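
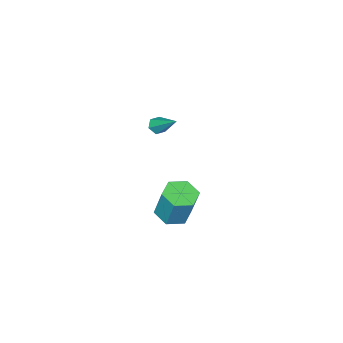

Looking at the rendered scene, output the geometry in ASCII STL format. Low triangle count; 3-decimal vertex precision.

solid 
facet normal -0.066 -0.353 -0.933
outer loop
vertex 3.865 2.089 -4.167
vertex 3.063 1.689 -3.959
vertex 3.077 2.549 -4.285
endloop
endfacet
facet normal 0.512 0.791 -0.336
outer loop
vertex 3.865 2.089 -4.167
vertex 3.077 2.549 -4.285
vertex 3.998 2.791 -2.31
endloop
endfacet
facet normal 0.512 0.791 -0.336
outer loop
vertex 3.998 2.791 -2.31
vertex 3.077 2.549 -4.285
vertex 3.21 3.251 -2.428
endloop
endfacet
facet normal 0.067 0.354 0.933
outer loop
vertex 3.998 2.791 -2.31
vertex 3.21 3.251 -2.428
vertex 3.197 2.391 -2.101
endloop
endfacet
facet normal -0.067 -0.353 -0.933
outer loop
vertex 3.077 2.549 -4.285
vertex 3.063 1.689 -3.959
vertex 2.275 2.149 -4.076
endloop
endfacet
facet normal -0.486 0.829 -0.278
outer loop
vertex 3.077 2.549 -4.285
vertex 2.275 2.149 -4.076
vertex 3.21 3.251 -2.428
endloop
endfacet
facet normal -0.486 0.829 -0.278
outer loop
vertex 3.21 3.251 -2.428
vertex 2.275 2.149 -4.076
vertex 2.408 2.851 -2.219
endloop
endfacet
facet normal 0.067 0.354 0.933
outer loop
vertex 3.21 3.251 -2.428
vertex 2.408 2.851 -2.219
vertex 3.197 2.391 -2.101
endloop
endfacet
facet normal -0.067 -0.353 -0.933
outer loop
vertex 2.275 2.149 -4.076
vertex 3.063 1.689 -3.959
vertex 2.262 1.289 -3.75
endloop
endfacet
facet normal -0.998 0.037 0.058
outer loop
vertex 2.275 2.149 -4.076
vertex 2.262 1.289 -3.75
vertex 2.408 2.851 -2.219
endloop
endfacet
facet normal -0.998 0.037 0.058
outer loop
vertex 2.408 2.851 -2.219
vertex 2.262 1.289 -3.75
vertex 2.395 1.991 -1.893
endloop
endfacet
facet normal 0.066 0.353 0.933
outer loop
vertex 2.408 2.851 -2.219
vertex 2.395 1.991 -1.893
vertex 3.197 2.391 -2.101
endloop
endfacet
facet normal -0.067 -0.354 -0.933
outer loop
vertex 2.262 1.289 -3.75
vertex 3.063 1.689 -3.959
vertex 3.05 0.829 -3.632
endloop
endfacet
facet normal -0.512 -0.791 0.336
outer loop
vertex 2.262 1.289 -3.75
vertex 3.05 0.829 -3.632
vertex 2.395 1.991 -1.893
endloop
endfacet
facet normal -0.512 -0.791 0.336
outer loop
vertex 2.395 1.991 -1.893
vertex 3.05 0.829 -3.632
vertex 3.183 1.531 -1.775
endloop
endfacet
facet normal 0.066 0.353 0.933
outer loop
vertex 2.395 1.991 -1.893
vertex 3.183 1.531 -1.775
vertex 3.197 2.391 -2.101
endloop
endfacet
facet normal -0.067 -0.354 -0.933
outer loop
vertex 3.05 0.829 -3.632
vertex 3.063 1.689 -3.959
vertex 3.852 1.229 -3.841
endloop
endfacet
facet normal 0.486 -0.829 0.278
outer loop
vertex 3.05 0.829 -3.632
vertex 3.852 1.229 -3.841
vertex 3.183 1.531 -1.775
endloop
endfacet
facet normal 0.486 -0.829 0.278
outer loop
vertex 3.183 1.531 -1.775
vertex 3.852 1.229 -3.841
vertex 3.985 1.931 -1.984
endloop
endfacet
facet normal 0.067 0.353 0.933
outer loop
vertex 3.183 1.531 -1.775
vertex 3.985 1.931 -1.984
vertex 3.197 2.391 -2.101
endloop
endfacet
facet normal -0.066 -0.353 -0.933
outer loop
vertex 3.852 1.229 -3.841
vertex 3.063 1.689 -3.959
vertex 3.865 2.089 -4.167
endloop
endfacet
facet normal 0.998 -0.037 -0.058
outer loop
vertex 3.852 1.229 -3.841
vertex 3.865 2.089 -4.167
vertex 3.985 1.931 -1.984
endloop
endfacet
facet normal 0.998 -0.037 -0.058
outer loop
vertex 3.985 1.931 -1.984
vertex 3.865 2.089 -4.167
vertex 3.998 2.791 -2.31
endloop
endfacet
facet normal 0.067 0.353 0.933
outer loop
vertex 3.985 1.931 -1.984
vertex 3.998 2.791 -2.31
vertex 3.197 2.391 -2.101
endloop
endfacet
facet normal -0.085 -0.773 -0.629
outer loop
vertex 3.904 1.475 2.017
vertex 3.592 1.25 2.336
vertex 3.412 1.556 1.984
endloop
endfacet
facet normal 0.168 0.772 -0.613
outer loop
vertex 3.904 1.475 2.017
vertex 3.412 1.556 1.984
vertex 3.748 2.69 3.504
endloop
endfacet
facet normal -0.085 -0.773 -0.629
outer loop
vertex 3.412 1.556 1.984
vertex 3.592 1.25 2.336
vertex 3.099 1.331 2.303
endloop
endfacet
facet normal -0.736 0.610 -0.292
outer loop
vertex 3.412 1.556 1.984
vertex 3.099 1.331 2.303
vertex 3.748 2.69 3.504
endloop
endfacet
facet normal -0.085 -0.774 -0.627
outer loop
vertex 3.099 1.331 2.303
vertex 3.592 1.25 2.336
vertex 3.279 1.026 2.655
endloop
endfacet
facet normal -0.886 0.013 0.464
outer loop
vertex 3.099 1.331 2.303
vertex 3.279 1.026 2.655
vertex 3.748 2.69 3.504
endloop
endfacet
facet normal -0.084 -0.775 -0.627
outer loop
vertex 3.279 1.026 2.655
vertex 3.592 1.25 2.336
vertex 3.771 0.945 2.689
endloop
endfacet
facet normal -0.131 -0.421 0.898
outer loop
vertex 3.279 1.026 2.655
vertex 3.771 0.945 2.689
vertex 3.748 2.69 3.504
endloop
endfacet
facet normal -0.084 -0.775 -0.627
outer loop
vertex 3.771 0.945 2.689
vertex 3.592 1.25 2.336
vertex 4.084 1.169 2.37
endloop
endfacet
facet normal 0.774 -0.259 0.577
outer loop
vertex 3.771 0.945 2.689
vertex 4.084 1.169 2.37
vertex 3.748 2.69 3.504
endloop
endfacet
facet normal -0.084 -0.774 -0.628
outer loop
vertex 4.084 1.169 2.37
vertex 3.592 1.25 2.336
vertex 3.904 1.475 2.017
endloop
endfacet
facet normal 0.924 0.337 -0.179
outer loop
vertex 4.084 1.169 2.37
vertex 3.904 1.475 2.017
vertex 3.748 2.69 3.504
endloop
endfacet

endsolid


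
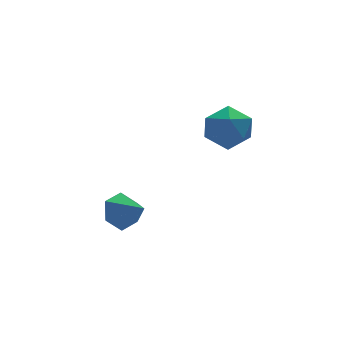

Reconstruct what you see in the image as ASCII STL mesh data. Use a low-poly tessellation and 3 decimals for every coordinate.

solid 
facet normal -0.334 0.075 0.940
outer loop
vertex 2.7 2.883 2.433
vertex 3.213 2.139 2.675
vertex 3.578 2.998 2.736
endloop
endfacet
facet normal -0.310 0.716 0.626
outer loop
vertex 2.7 2.883 2.433
vertex 3.578 2.998 2.736
vertex 3.264 3.498 2.009
endloop
endfacet
facet normal -0.721 0.691 0.043
outer loop
vertex 2.7 2.883 2.433
vertex 3.264 3.498 2.009
vertex 2.706 2.947 1.499
endloop
endfacet
facet normal -0.999 0.036 -0.004
outer loop
vertex 2.7 2.883 2.433
vertex 2.706 2.947 1.499
vertex 2.674 2.107 1.911
endloop
endfacet
facet normal -0.760 -0.345 0.551
outer loop
vertex 2.7 2.883 2.433
vertex 2.674 2.107 1.911
vertex 3.213 2.139 2.675
endloop
endfacet
facet normal 0.363 0.834 0.417
outer loop
vertex 3.264 3.498 2.009
vertex 3.578 2.998 2.736
vertex 4.126 3.133 1.989
endloop
endfacet
facet normal 0.323 -0.203 0.924
outer loop
vertex 3.578 2.998 2.736
vertex 3.213 2.139 2.675
vertex 4.094 2.293 2.401
endloop
endfacet
facet normal -0.367 -0.882 0.296
outer loop
vertex 3.213 2.139 2.675
vertex 2.674 2.107 1.911
vertex 3.536 1.742 1.891
endloop
endfacet
facet normal -0.754 -0.266 -0.601
outer loop
vertex 2.674 2.107 1.911
vertex 2.706 2.947 1.499
vertex 3.222 2.242 1.164
endloop
endfacet
facet normal -0.303 0.794 -0.527
outer loop
vertex 2.706 2.947 1.499
vertex 3.264 3.498 2.009
vertex 3.587 3.101 1.225
endloop
endfacet
facet normal 0.999 -0.036 0.004
outer loop
vertex 4.1 2.357 1.467
vertex 4.126 3.133 1.989
vertex 4.094 2.293 2.401
endloop
endfacet
facet normal 0.721 -0.691 -0.043
outer loop
vertex 4.1 2.357 1.467
vertex 4.094 2.293 2.401
vertex 3.536 1.742 1.891
endloop
endfacet
facet normal 0.310 -0.716 -0.626
outer loop
vertex 4.1 2.357 1.467
vertex 3.536 1.742 1.891
vertex 3.222 2.242 1.164
endloop
endfacet
facet normal 0.334 -0.075 -0.940
outer loop
vertex 4.1 2.357 1.467
vertex 3.222 2.242 1.164
vertex 3.587 3.101 1.225
endloop
endfacet
facet normal 0.760 0.345 -0.551
outer loop
vertex 4.1 2.357 1.467
vertex 3.587 3.101 1.225
vertex 4.126 3.133 1.989
endloop
endfacet
facet normal 0.754 0.266 0.601
outer loop
vertex 4.094 2.293 2.401
vertex 4.126 3.133 1.989
vertex 3.578 2.998 2.736
endloop
endfacet
facet normal 0.303 -0.794 0.527
outer loop
vertex 3.536 1.742 1.891
vertex 4.094 2.293 2.401
vertex 3.213 2.139 2.675
endloop
endfacet
facet normal -0.363 -0.834 -0.417
outer loop
vertex 3.222 2.242 1.164
vertex 3.536 1.742 1.891
vertex 2.674 2.107 1.911
endloop
endfacet
facet normal -0.323 0.203 -0.924
outer loop
vertex 3.587 3.101 1.225
vertex 3.222 2.242 1.164
vertex 2.706 2.947 1.499
endloop
endfacet
facet normal 0.367 0.882 -0.296
outer loop
vertex 4.126 3.133 1.989
vertex 3.587 3.101 1.225
vertex 3.264 3.498 2.009
endloop
endfacet
facet normal -0.360 0.770 -0.526
outer loop
vertex 0.065 2.415 -0.645
vertex -0.61 2.091 -0.658
vertex -0.43 2.557 -0.099
endloop
endfacet
facet normal 0.752 0.159 0.640
outer loop
vertex 0.065 2.415 -0.645
vertex -0.43 2.557 -0.099
vertex -0.19 1.189 -0.042
endloop
endfacet
facet normal -0.360 0.770 -0.526
outer loop
vertex -0.43 2.557 -0.099
vertex -0.61 2.091 -0.658
vertex -1.105 2.232 -0.113
endloop
endfacet
facet normal -0.038 0.035 0.999
outer loop
vertex -0.43 2.557 -0.099
vertex -1.105 2.232 -0.113
vertex -0.19 1.189 -0.042
endloop
endfacet
facet normal -0.360 0.771 -0.526
outer loop
vertex -1.105 2.232 -0.113
vertex -0.61 2.091 -0.658
vertex -1.286 1.766 -0.672
endloop
endfacet
facet normal -0.614 -0.497 0.613
outer loop
vertex -1.105 2.232 -0.113
vertex -1.286 1.766 -0.672
vertex -0.19 1.189 -0.042
endloop
endfacet
facet normal -0.359 0.770 -0.527
outer loop
vertex -1.286 1.766 -0.672
vertex -0.61 2.091 -0.658
vertex -0.791 1.624 -1.217
endloop
endfacet
facet normal -0.403 -0.906 -0.130
outer loop
vertex -1.286 1.766 -0.672
vertex -0.791 1.624 -1.217
vertex -0.19 1.189 -0.042
endloop
endfacet
facet normal -0.359 0.770 -0.527
outer loop
vertex -0.791 1.624 -1.217
vertex -0.61 2.091 -0.658
vertex -0.115 1.949 -1.203
endloop
endfacet
facet normal 0.386 -0.783 -0.488
outer loop
vertex -0.791 1.624 -1.217
vertex -0.115 1.949 -1.203
vertex -0.19 1.189 -0.042
endloop
endfacet
facet normal -0.359 0.770 -0.527
outer loop
vertex -0.115 1.949 -1.203
vertex -0.61 2.091 -0.658
vertex 0.065 2.415 -0.645
endloop
endfacet
facet normal 0.963 -0.250 -0.102
outer loop
vertex -0.115 1.949 -1.203
vertex 0.065 2.415 -0.645
vertex -0.19 1.189 -0.042
endloop
endfacet

endsolid


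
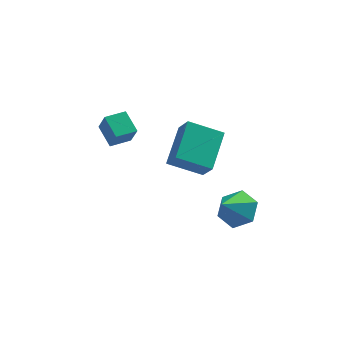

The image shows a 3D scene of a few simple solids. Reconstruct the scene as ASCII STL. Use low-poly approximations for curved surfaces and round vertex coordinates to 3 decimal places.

solid 
facet normal 0.421 0.612 -0.670
outer loop
vertex 3.488 -3.9 1.438
vertex 2.8 -3.215 1.631
vertex 3.644 -3.229 2.149
endloop
endfacet
facet normal 0.571 -0.656 0.494
outer loop
vertex 3.488 -3.9 1.438
vertex 3.644 -3.229 2.149
vertex 2.16 -4.145 2.649
endloop
endfacet
facet normal 0.421 0.612 -0.669
outer loop
vertex 3.644 -3.229 2.149
vertex 2.8 -3.215 1.631
vertex 2.955 -2.544 2.342
endloop
endfacet
facet normal 0.300 0.034 0.953
outer loop
vertex 3.644 -3.229 2.149
vertex 2.955 -2.544 2.342
vertex 2.16 -4.145 2.649
endloop
endfacet
facet normal 0.421 0.612 -0.669
outer loop
vertex 2.955 -2.544 2.342
vertex 2.8 -3.215 1.631
vertex 2.112 -2.53 1.824
endloop
endfacet
facet normal -0.478 0.388 0.788
outer loop
vertex 2.955 -2.544 2.342
vertex 2.112 -2.53 1.824
vertex 2.16 -4.145 2.649
endloop
endfacet
facet normal 0.421 0.611 -0.670
outer loop
vertex 2.112 -2.53 1.824
vertex 2.8 -3.215 1.631
vertex 1.956 -3.202 1.113
endloop
endfacet
facet normal -0.985 0.055 0.164
outer loop
vertex 2.112 -2.53 1.824
vertex 1.956 -3.202 1.113
vertex 2.16 -4.145 2.649
endloop
endfacet
facet normal 0.421 0.612 -0.670
outer loop
vertex 1.956 -3.202 1.113
vertex 2.8 -3.215 1.631
vertex 2.645 -3.887 0.92
endloop
endfacet
facet normal -0.714 -0.635 -0.295
outer loop
vertex 1.956 -3.202 1.113
vertex 2.645 -3.887 0.92
vertex 2.16 -4.145 2.649
endloop
endfacet
facet normal 0.421 0.612 -0.670
outer loop
vertex 2.645 -3.887 0.92
vertex 2.8 -3.215 1.631
vertex 3.488 -3.9 1.438
endloop
endfacet
facet normal 0.064 -0.989 -0.130
outer loop
vertex 2.645 -3.887 0.92
vertex 3.488 -3.9 1.438
vertex 2.16 -4.145 2.649
endloop
endfacet
facet normal -0.376 0.535 -0.756
outer loop
vertex -0.427 -1.02 2.707
vertex -0.038 0.776 3.784
vertex 1.163 -0.929 1.981
endloop
endfacet
facet normal -0.183 -0.843 -0.506
outer loop
vertex 1.618 -1.576 2.896
vertex -0.427 -1.02 2.707
vertex 1.163 -0.929 1.981
endloop
endfacet
facet normal -0.377 0.535 -0.756
outer loop
vertex 1.163 -0.929 1.981
vertex -0.038 0.776 3.784
vertex 1.551 0.868 3.058
endloop
endfacet
facet normal 0.908 0.052 -0.415
outer loop
vertex 1.551 0.868 3.058
vertex 1.618 -1.576 2.896
vertex 1.163 -0.929 1.981
endloop
endfacet
facet normal -0.908 -0.052 0.415
outer loop
vertex -0.427 -1.02 2.707
vertex 0.417 0.129 4.699
vertex -0.038 0.776 3.784
endloop
endfacet
facet normal -0.182 -0.843 -0.506
outer loop
vertex 0.029 -1.668 3.622
vertex -0.427 -1.02 2.707
vertex 1.618 -1.576 2.896
endloop
endfacet
facet normal -0.908 -0.053 0.415
outer loop
vertex 0.029 -1.668 3.622
vertex 0.417 0.129 4.699
vertex -0.427 -1.02 2.707
endloop
endfacet
facet normal 0.182 0.843 0.506
outer loop
vertex -0.038 0.776 3.784
vertex 0.417 0.129 4.699
vertex 1.551 0.868 3.058
endloop
endfacet
facet normal 0.908 0.052 -0.415
outer loop
vertex 2.007 0.22 3.973
vertex 1.618 -1.576 2.896
vertex 1.551 0.868 3.058
endloop
endfacet
facet normal 0.183 0.843 0.506
outer loop
vertex 1.551 0.868 3.058
vertex 0.417 0.129 4.699
vertex 2.007 0.22 3.973
endloop
endfacet
facet normal 0.377 -0.535 0.756
outer loop
vertex 2.007 0.22 3.973
vertex 0.029 -1.668 3.622
vertex 1.618 -1.576 2.896
endloop
endfacet
facet normal 0.376 -0.535 0.757
outer loop
vertex 0.417 0.129 4.699
vertex 0.029 -1.668 3.622
vertex 2.007 0.22 3.973
endloop
endfacet
facet normal -0.286 0.435 -0.854
outer loop
vertex -3.571 0.688 3.68
vertex -2.713 1.277 3.693
vertex -2.975 -0.166 3.045
endloop
endfacet
facet normal -0.824 -0.566 -0.013
outer loop
vertex -2.627 -0.697 4.087
vertex -3.571 0.688 3.68
vertex -2.975 -0.166 3.045
endloop
endfacet
facet normal -0.285 0.435 -0.854
outer loop
vertex -2.975 -0.166 3.045
vertex -2.713 1.277 3.693
vertex -2.117 0.422 3.058
endloop
endfacet
facet normal 0.488 -0.701 -0.520
outer loop
vertex -2.117 0.422 3.058
vertex -2.627 -0.697 4.087
vertex -2.975 -0.166 3.045
endloop
endfacet
facet normal -0.489 0.700 0.520
outer loop
vertex -3.571 0.688 3.68
vertex -2.365 0.746 4.735
vertex -2.713 1.277 3.693
endloop
endfacet
facet normal -0.825 -0.566 -0.012
outer loop
vertex -3.223 0.158 4.722
vertex -3.571 0.688 3.68
vertex -2.627 -0.697 4.087
endloop
endfacet
facet normal -0.488 0.701 0.520
outer loop
vertex -3.223 0.158 4.722
vertex -2.365 0.746 4.735
vertex -3.571 0.688 3.68
endloop
endfacet
facet normal 0.825 0.565 0.013
outer loop
vertex -2.713 1.277 3.693
vertex -2.365 0.746 4.735
vertex -2.117 0.422 3.058
endloop
endfacet
facet normal 0.489 -0.701 -0.520
outer loop
vertex -1.769 -0.108 4.1
vertex -2.627 -0.697 4.087
vertex -2.117 0.422 3.058
endloop
endfacet
facet normal 0.824 0.566 0.013
outer loop
vertex -2.117 0.422 3.058
vertex -2.365 0.746 4.735
vertex -1.769 -0.108 4.1
endloop
endfacet
facet normal 0.286 -0.435 0.854
outer loop
vertex -1.769 -0.108 4.1
vertex -3.223 0.158 4.722
vertex -2.627 -0.697 4.087
endloop
endfacet
facet normal 0.286 -0.436 0.854
outer loop
vertex -2.365 0.746 4.735
vertex -3.223 0.158 4.722
vertex -1.769 -0.108 4.1
endloop
endfacet

endsolid


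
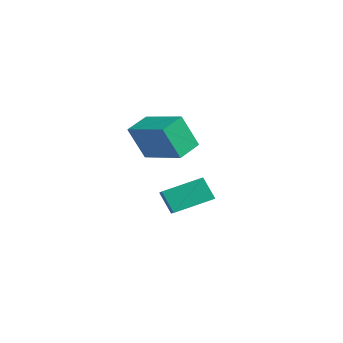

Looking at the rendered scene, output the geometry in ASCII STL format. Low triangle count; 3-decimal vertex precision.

solid 
facet normal -0.899 -0.368 -0.237
outer loop
vertex -1.42 -4.992 2.092
vertex -1.954 -3.951 2.503
vertex -1.283 -4.284 0.476
endloop
endfacet
facet normal 0.431 -0.840 -0.331
outer loop
vertex 0.614 -3.509 0.977
vertex -1.42 -4.992 2.092
vertex -1.283 -4.284 0.476
endloop
endfacet
facet normal -0.899 -0.368 -0.237
outer loop
vertex -1.283 -4.284 0.476
vertex -1.954 -3.951 2.503
vertex -1.817 -3.243 0.886
endloop
endfacet
facet normal 0.078 0.400 -0.913
outer loop
vertex -1.817 -3.243 0.886
vertex 0.614 -3.509 0.977
vertex -1.283 -4.284 0.476
endloop
endfacet
facet normal -0.078 -0.400 0.913
outer loop
vertex -1.42 -4.992 2.092
vertex -0.057 -3.176 3.004
vertex -1.954 -3.951 2.503
endloop
endfacet
facet normal 0.431 -0.840 -0.331
outer loop
vertex 0.477 -4.217 2.594
vertex -1.42 -4.992 2.092
vertex 0.614 -3.509 0.977
endloop
endfacet
facet normal -0.078 -0.400 0.913
outer loop
vertex 0.477 -4.217 2.594
vertex -0.057 -3.176 3.004
vertex -1.42 -4.992 2.092
endloop
endfacet
facet normal -0.430 0.840 0.331
outer loop
vertex -1.954 -3.951 2.503
vertex -0.057 -3.176 3.004
vertex -1.817 -3.243 0.886
endloop
endfacet
facet normal 0.078 0.400 -0.913
outer loop
vertex 0.08 -2.468 1.388
vertex 0.614 -3.509 0.977
vertex -1.817 -3.243 0.886
endloop
endfacet
facet normal -0.431 0.840 0.331
outer loop
vertex -1.817 -3.243 0.886
vertex -0.057 -3.176 3.004
vertex 0.08 -2.468 1.388
endloop
endfacet
facet normal 0.899 0.368 0.237
outer loop
vertex 0.08 -2.468 1.388
vertex 0.477 -4.217 2.594
vertex 0.614 -3.509 0.977
endloop
endfacet
facet normal 0.899 0.368 0.237
outer loop
vertex -0.057 -3.176 3.004
vertex 0.477 -4.217 2.594
vertex 0.08 -2.468 1.388
endloop
endfacet
facet normal -0.477 -0.237 0.846
outer loop
vertex -2.344 -1.202 -1.536
vertex -3.918 -0.661 -2.271
vertex -2.643 -2.978 -2.202
endloop
endfacet
facet normal 0.865 -0.297 0.404
outer loop
vertex -2.042 -2.679 -3.269
vertex -2.344 -1.202 -1.536
vertex -2.643 -2.978 -2.202
endloop
endfacet
facet normal -0.477 -0.237 0.846
outer loop
vertex -2.643 -2.978 -2.202
vertex -3.918 -0.661 -2.271
vertex -4.217 -2.437 -2.938
endloop
endfacet
facet normal -0.156 -0.925 -0.347
outer loop
vertex -4.217 -2.437 -2.938
vertex -2.042 -2.679 -3.269
vertex -2.643 -2.978 -2.202
endloop
endfacet
facet normal 0.156 0.925 0.347
outer loop
vertex -2.344 -1.202 -1.536
vertex -3.317 -0.362 -3.338
vertex -3.918 -0.661 -2.271
endloop
endfacet
facet normal 0.865 -0.297 0.404
outer loop
vertex -1.743 -0.903 -2.602
vertex -2.344 -1.202 -1.536
vertex -2.042 -2.679 -3.269
endloop
endfacet
facet normal 0.156 0.925 0.347
outer loop
vertex -1.743 -0.903 -2.602
vertex -3.317 -0.362 -3.338
vertex -2.344 -1.202 -1.536
endloop
endfacet
facet normal -0.865 0.297 -0.404
outer loop
vertex -3.918 -0.661 -2.271
vertex -3.317 -0.362 -3.338
vertex -4.217 -2.437 -2.938
endloop
endfacet
facet normal -0.156 -0.925 -0.347
outer loop
vertex -3.616 -2.138 -4.004
vertex -2.042 -2.679 -3.269
vertex -4.217 -2.437 -2.938
endloop
endfacet
facet normal -0.865 0.297 -0.404
outer loop
vertex -4.217 -2.437 -2.938
vertex -3.317 -0.362 -3.338
vertex -3.616 -2.138 -4.004
endloop
endfacet
facet normal 0.477 0.238 -0.846
outer loop
vertex -3.616 -2.138 -4.004
vertex -1.743 -0.903 -2.602
vertex -2.042 -2.679 -3.269
endloop
endfacet
facet normal 0.477 0.237 -0.846
outer loop
vertex -3.317 -0.362 -3.338
vertex -1.743 -0.903 -2.602
vertex -3.616 -2.138 -4.004
endloop
endfacet

endsolid


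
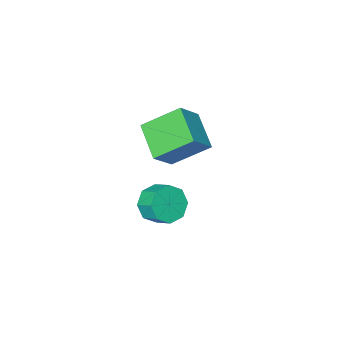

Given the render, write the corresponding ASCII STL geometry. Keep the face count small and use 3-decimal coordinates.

solid 
facet normal 0.068 -0.877 -0.476
outer loop
vertex 3.597 -4.759 -2.944
vertex 3.155 -4.342 -3.775
vertex 4.124 -4.448 -3.442
endloop
endfacet
facet normal 0.741 -0.276 0.612
outer loop
vertex 3.597 -4.759 -2.944
vertex 4.124 -4.448 -3.442
vertex 3.528 -3.856 -2.454
endloop
endfacet
facet normal 0.741 -0.275 0.612
outer loop
vertex 3.528 -3.856 -2.454
vertex 4.124 -4.448 -3.442
vertex 4.054 -3.545 -2.951
endloop
endfacet
facet normal -0.068 0.876 0.477
outer loop
vertex 3.528 -3.856 -2.454
vertex 4.054 -3.545 -2.951
vertex 3.085 -3.438 -3.285
endloop
endfacet
facet normal 0.068 -0.877 -0.476
outer loop
vertex 4.124 -4.448 -3.442
vertex 3.155 -4.342 -3.775
vertex 4.082 -4.075 -4.135
endloop
endfacet
facet normal 0.996 0.085 -0.015
outer loop
vertex 4.124 -4.448 -3.442
vertex 4.082 -4.075 -4.135
vertex 4.054 -3.545 -2.951
endloop
endfacet
facet normal 0.996 0.084 -0.014
outer loop
vertex 4.054 -3.545 -2.951
vertex 4.082 -4.075 -4.135
vertex 4.013 -3.172 -3.645
endloop
endfacet
facet normal -0.067 0.877 0.475
outer loop
vertex 4.054 -3.545 -2.951
vertex 4.013 -3.172 -3.645
vertex 3.085 -3.438 -3.285
endloop
endfacet
facet normal 0.067 -0.877 -0.476
outer loop
vertex 4.082 -4.075 -4.135
vertex 3.155 -4.342 -3.775
vertex 3.498 -3.858 -4.617
endloop
endfacet
facet normal 0.668 0.394 -0.632
outer loop
vertex 4.082 -4.075 -4.135
vertex 3.498 -3.858 -4.617
vertex 4.013 -3.172 -3.645
endloop
endfacet
facet normal 0.667 0.395 -0.632
outer loop
vertex 4.013 -3.172 -3.645
vertex 3.498 -3.858 -4.617
vertex 3.428 -2.955 -4.127
endloop
endfacet
facet normal -0.067 0.877 0.476
outer loop
vertex 4.013 -3.172 -3.645
vertex 3.428 -2.955 -4.127
vertex 3.085 -3.438 -3.285
endloop
endfacet
facet normal 0.067 -0.877 -0.477
outer loop
vertex 3.498 -3.858 -4.617
vertex 3.155 -4.342 -3.775
vertex 2.712 -3.924 -4.606
endloop
endfacet
facet normal -0.052 0.473 -0.879
outer loop
vertex 3.498 -3.858 -4.617
vertex 2.712 -3.924 -4.606
vertex 3.428 -2.955 -4.127
endloop
endfacet
facet normal -0.052 0.473 -0.879
outer loop
vertex 3.428 -2.955 -4.127
vertex 2.712 -3.924 -4.606
vertex 2.643 -3.021 -4.116
endloop
endfacet
facet normal -0.067 0.877 0.476
outer loop
vertex 3.428 -2.955 -4.127
vertex 2.643 -3.021 -4.116
vertex 3.085 -3.438 -3.285
endloop
endfacet
facet normal 0.068 -0.876 -0.477
outer loop
vertex 2.712 -3.924 -4.606
vertex 3.155 -4.342 -3.775
vertex 2.186 -4.235 -4.109
endloop
endfacet
facet normal -0.741 0.276 -0.612
outer loop
vertex 2.712 -3.924 -4.606
vertex 2.186 -4.235 -4.109
vertex 2.643 -3.021 -4.116
endloop
endfacet
facet normal -0.741 0.275 -0.612
outer loop
vertex 2.643 -3.021 -4.116
vertex 2.186 -4.235 -4.109
vertex 2.116 -3.332 -3.618
endloop
endfacet
facet normal -0.068 0.877 0.476
outer loop
vertex 2.643 -3.021 -4.116
vertex 2.116 -3.332 -3.618
vertex 3.085 -3.438 -3.285
endloop
endfacet
facet normal 0.067 -0.877 -0.475
outer loop
vertex 2.186 -4.235 -4.109
vertex 3.155 -4.342 -3.775
vertex 2.227 -4.608 -3.415
endloop
endfacet
facet normal -0.996 -0.085 0.013
outer loop
vertex 2.186 -4.235 -4.109
vertex 2.227 -4.608 -3.415
vertex 2.116 -3.332 -3.618
endloop
endfacet
facet normal -0.996 -0.084 0.015
outer loop
vertex 2.116 -3.332 -3.618
vertex 2.227 -4.608 -3.415
vertex 2.158 -3.705 -2.925
endloop
endfacet
facet normal -0.068 0.877 0.476
outer loop
vertex 2.116 -3.332 -3.618
vertex 2.158 -3.705 -2.925
vertex 3.085 -3.438 -3.285
endloop
endfacet
facet normal 0.067 -0.877 -0.476
outer loop
vertex 2.227 -4.608 -3.415
vertex 3.155 -4.342 -3.775
vertex 2.812 -4.825 -2.933
endloop
endfacet
facet normal -0.667 -0.394 0.632
outer loop
vertex 2.227 -4.608 -3.415
vertex 2.812 -4.825 -2.933
vertex 2.158 -3.705 -2.925
endloop
endfacet
facet normal -0.668 -0.394 0.631
outer loop
vertex 2.158 -3.705 -2.925
vertex 2.812 -4.825 -2.933
vertex 2.742 -3.922 -2.443
endloop
endfacet
facet normal -0.067 0.877 0.476
outer loop
vertex 2.158 -3.705 -2.925
vertex 2.742 -3.922 -2.443
vertex 3.085 -3.438 -3.285
endloop
endfacet
facet normal 0.067 -0.877 -0.476
outer loop
vertex 2.812 -4.825 -2.933
vertex 3.155 -4.342 -3.775
vertex 3.597 -4.759 -2.944
endloop
endfacet
facet normal 0.052 -0.473 0.879
outer loop
vertex 2.812 -4.825 -2.933
vertex 3.597 -4.759 -2.944
vertex 2.742 -3.922 -2.443
endloop
endfacet
facet normal 0.052 -0.473 0.879
outer loop
vertex 2.742 -3.922 -2.443
vertex 3.597 -4.759 -2.944
vertex 3.528 -3.856 -2.454
endloop
endfacet
facet normal -0.067 0.877 0.477
outer loop
vertex 2.742 -3.922 -2.443
vertex 3.528 -3.856 -2.454
vertex 3.085 -3.438 -3.285
endloop
endfacet
facet normal -0.728 -0.113 -0.676
outer loop
vertex 2.466 -4.963 0.462
vertex 1.162 -3.813 1.675
vertex 3.067 -3.306 -0.463
endloop
endfacet
facet normal 0.615 -0.542 -0.572
outer loop
vertex 4.218 -3.127 0.605
vertex 2.466 -4.963 0.462
vertex 3.067 -3.306 -0.463
endloop
endfacet
facet normal -0.728 -0.113 -0.676
outer loop
vertex 3.067 -3.306 -0.463
vertex 1.162 -3.813 1.675
vertex 1.763 -2.156 0.751
endloop
endfacet
facet normal 0.302 0.833 -0.465
outer loop
vertex 1.763 -2.156 0.751
vertex 4.218 -3.127 0.605
vertex 3.067 -3.306 -0.463
endloop
endfacet
facet normal -0.302 -0.832 0.465
outer loop
vertex 2.466 -4.963 0.462
vertex 2.313 -3.634 2.743
vertex 1.162 -3.813 1.675
endloop
endfacet
facet normal 0.615 -0.542 -0.572
outer loop
vertex 3.617 -4.784 1.529
vertex 2.466 -4.963 0.462
vertex 4.218 -3.127 0.605
endloop
endfacet
facet normal -0.301 -0.833 0.465
outer loop
vertex 3.617 -4.784 1.529
vertex 2.313 -3.634 2.743
vertex 2.466 -4.963 0.462
endloop
endfacet
facet normal -0.615 0.542 0.572
outer loop
vertex 1.162 -3.813 1.675
vertex 2.313 -3.634 2.743
vertex 1.763 -2.156 0.751
endloop
endfacet
facet normal 0.302 0.832 -0.465
outer loop
vertex 2.914 -1.977 1.818
vertex 4.218 -3.127 0.605
vertex 1.763 -2.156 0.751
endloop
endfacet
facet normal -0.615 0.543 0.572
outer loop
vertex 1.763 -2.156 0.751
vertex 2.313 -3.634 2.743
vertex 2.914 -1.977 1.818
endloop
endfacet
facet normal 0.728 0.113 0.676
outer loop
vertex 2.914 -1.977 1.818
vertex 3.617 -4.784 1.529
vertex 4.218 -3.127 0.605
endloop
endfacet
facet normal 0.729 0.113 0.676
outer loop
vertex 2.313 -3.634 2.743
vertex 3.617 -4.784 1.529
vertex 2.914 -1.977 1.818
endloop
endfacet

endsolid


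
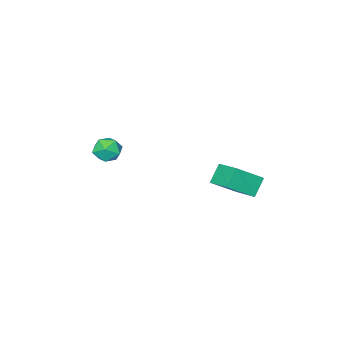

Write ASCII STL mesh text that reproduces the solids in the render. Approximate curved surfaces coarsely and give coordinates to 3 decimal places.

solid 
facet normal -0.753 0.313 -0.579
outer loop
vertex -3.439 1.607 2.278
vertex -3.27 2.775 2.69
vertex -2.827 1.768 1.569
endloop
endfacet
facet normal -0.136 -0.934 -0.329
outer loop
vertex -1.81 1.345 2.35
vertex -3.439 1.607 2.278
vertex -2.827 1.768 1.569
endloop
endfacet
facet normal -0.753 0.313 -0.579
outer loop
vertex -2.827 1.768 1.569
vertex -3.27 2.775 2.69
vertex -2.658 2.936 1.981
endloop
endfacet
facet normal 0.644 0.170 -0.746
outer loop
vertex -2.658 2.936 1.981
vertex -1.81 1.345 2.35
vertex -2.827 1.768 1.569
endloop
endfacet
facet normal -0.644 -0.170 0.746
outer loop
vertex -3.439 1.607 2.278
vertex -2.253 2.352 3.471
vertex -3.27 2.775 2.69
endloop
endfacet
facet normal -0.136 -0.934 -0.329
outer loop
vertex -2.422 1.184 3.059
vertex -3.439 1.607 2.278
vertex -1.81 1.345 2.35
endloop
endfacet
facet normal -0.644 -0.170 0.746
outer loop
vertex -2.422 1.184 3.059
vertex -2.253 2.352 3.471
vertex -3.439 1.607 2.278
endloop
endfacet
facet normal 0.136 0.934 0.329
outer loop
vertex -3.27 2.775 2.69
vertex -2.253 2.352 3.471
vertex -2.658 2.936 1.981
endloop
endfacet
facet normal 0.644 0.170 -0.746
outer loop
vertex -1.641 2.513 2.762
vertex -1.81 1.345 2.35
vertex -2.658 2.936 1.981
endloop
endfacet
facet normal 0.136 0.934 0.329
outer loop
vertex -2.658 2.936 1.981
vertex -2.253 2.352 3.471
vertex -1.641 2.513 2.762
endloop
endfacet
facet normal 0.753 -0.313 0.579
outer loop
vertex -1.641 2.513 2.762
vertex -2.422 1.184 3.059
vertex -1.81 1.345 2.35
endloop
endfacet
facet normal 0.753 -0.313 0.579
outer loop
vertex -2.253 2.352 3.471
vertex -2.422 1.184 3.059
vertex -1.641 2.513 2.762
endloop
endfacet
facet normal 0.041 0.803 0.595
outer loop
vertex -0.35 -2.27 2.782
vertex -0.469 -2.66 3.317
vertex 0.163 -2.546 3.119
endloop
endfacet
facet normal 0.461 0.887 0.025
outer loop
vertex -0.35 -2.27 2.782
vertex 0.163 -2.546 3.119
vertex 0.171 -2.531 2.446
endloop
endfacet
facet normal 0.054 0.827 -0.559
outer loop
vertex -0.35 -2.27 2.782
vertex 0.171 -2.531 2.446
vertex -0.458 -2.637 2.229
endloop
endfacet
facet normal -0.616 0.706 -0.349
outer loop
vertex -0.35 -2.27 2.782
vertex -0.458 -2.637 2.229
vertex -0.853 -2.716 2.767
endloop
endfacet
facet normal -0.624 0.691 0.365
outer loop
vertex -0.35 -2.27 2.782
vertex -0.853 -2.716 2.767
vertex -0.469 -2.66 3.317
endloop
endfacet
facet normal 0.935 0.353 0.019
outer loop
vertex 0.171 -2.531 2.446
vertex 0.163 -2.546 3.119
vertex 0.373 -3.084 2.773
endloop
endfacet
facet normal 0.256 0.216 0.942
outer loop
vertex 0.163 -2.546 3.119
vertex -0.469 -2.66 3.317
vertex -0.022 -3.163 3.311
endloop
endfacet
facet normal -0.821 0.037 0.570
outer loop
vertex -0.469 -2.66 3.317
vertex -0.853 -2.716 2.767
vertex -0.651 -3.269 3.094
endloop
endfacet
facet normal -0.809 0.060 -0.585
outer loop
vertex -0.853 -2.716 2.767
vertex -0.458 -2.637 2.229
vertex -0.643 -3.254 2.421
endloop
endfacet
facet normal 0.276 0.257 -0.926
outer loop
vertex -0.458 -2.637 2.229
vertex 0.171 -2.531 2.446
vertex -0.011 -3.14 2.223
endloop
endfacet
facet normal 0.616 -0.706 0.349
outer loop
vertex -0.13 -3.53 2.758
vertex 0.373 -3.084 2.773
vertex -0.022 -3.163 3.311
endloop
endfacet
facet normal -0.054 -0.827 0.559
outer loop
vertex -0.13 -3.53 2.758
vertex -0.022 -3.163 3.311
vertex -0.651 -3.269 3.094
endloop
endfacet
facet normal -0.461 -0.887 -0.025
outer loop
vertex -0.13 -3.53 2.758
vertex -0.651 -3.269 3.094
vertex -0.643 -3.254 2.421
endloop
endfacet
facet normal -0.041 -0.803 -0.595
outer loop
vertex -0.13 -3.53 2.758
vertex -0.643 -3.254 2.421
vertex -0.011 -3.14 2.223
endloop
endfacet
facet normal 0.624 -0.691 -0.365
outer loop
vertex -0.13 -3.53 2.758
vertex -0.011 -3.14 2.223
vertex 0.373 -3.084 2.773
endloop
endfacet
facet normal 0.809 -0.060 0.585
outer loop
vertex -0.022 -3.163 3.311
vertex 0.373 -3.084 2.773
vertex 0.163 -2.546 3.119
endloop
endfacet
facet normal -0.276 -0.257 0.926
outer loop
vertex -0.651 -3.269 3.094
vertex -0.022 -3.163 3.311
vertex -0.469 -2.66 3.317
endloop
endfacet
facet normal -0.935 -0.353 -0.019
outer loop
vertex -0.643 -3.254 2.421
vertex -0.651 -3.269 3.094
vertex -0.853 -2.716 2.767
endloop
endfacet
facet normal -0.256 -0.216 -0.942
outer loop
vertex -0.011 -3.14 2.223
vertex -0.643 -3.254 2.421
vertex -0.458 -2.637 2.229
endloop
endfacet
facet normal 0.821 -0.037 -0.570
outer loop
vertex 0.373 -3.084 2.773
vertex -0.011 -3.14 2.223
vertex 0.171 -2.531 2.446
endloop
endfacet

endsolid


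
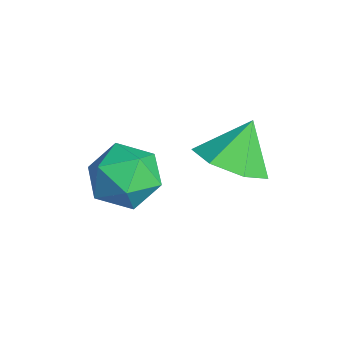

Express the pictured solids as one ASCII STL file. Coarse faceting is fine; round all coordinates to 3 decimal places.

solid 
facet normal 0.285 -0.492 -0.822
outer loop
vertex -0.225 2.336 -1.081
vertex -0.829 1.742 -0.935
vertex -0.891 2.468 -1.391
endloop
endfacet
facet normal 0.127 0.981 0.144
outer loop
vertex -0.225 2.336 -1.081
vertex -0.891 2.468 -1.391
vertex -1.151 2.298 -0.005
endloop
endfacet
facet normal 0.284 -0.492 -0.823
outer loop
vertex -0.891 2.468 -1.391
vertex -0.829 1.742 -0.935
vertex -1.51 2.054 -1.357
endloop
endfacet
facet normal -0.556 0.831 -0.002
outer loop
vertex -0.891 2.468 -1.391
vertex -1.51 2.054 -1.357
vertex -1.151 2.298 -0.005
endloop
endfacet
facet normal 0.284 -0.492 -0.823
outer loop
vertex -1.51 2.054 -1.357
vertex -0.829 1.742 -0.935
vertex -1.617 1.404 -1.005
endloop
endfacet
facet normal -0.943 0.265 0.203
outer loop
vertex -1.51 2.054 -1.357
vertex -1.617 1.404 -1.005
vertex -1.151 2.298 -0.005
endloop
endfacet
facet normal 0.284 -0.492 -0.823
outer loop
vertex -1.617 1.404 -1.005
vertex -0.829 1.742 -0.935
vertex -1.13 1.009 -0.601
endloop
endfacet
facet normal -0.740 -0.292 0.606
outer loop
vertex -1.617 1.404 -1.005
vertex -1.13 1.009 -0.601
vertex -1.151 2.298 -0.005
endloop
endfacet
facet normal 0.286 -0.492 -0.822
outer loop
vertex -1.13 1.009 -0.601
vertex -0.829 1.742 -0.935
vertex -0.417 1.166 -0.447
endloop
endfacet
facet normal -0.103 -0.419 0.902
outer loop
vertex -1.13 1.009 -0.601
vertex -0.417 1.166 -0.447
vertex -1.151 2.298 -0.005
endloop
endfacet
facet normal 0.285 -0.493 -0.822
outer loop
vertex -0.417 1.166 -0.447
vertex -0.829 1.742 -0.935
vertex -0.014 1.756 -0.661
endloop
endfacet
facet normal 0.492 -0.021 0.870
outer loop
vertex -0.417 1.166 -0.447
vertex -0.014 1.756 -0.661
vertex -1.151 2.298 -0.005
endloop
endfacet
facet normal 0.285 -0.492 -0.823
outer loop
vertex -0.014 1.756 -0.661
vertex -0.829 1.742 -0.935
vertex -0.225 2.336 -1.081
endloop
endfacet
facet normal 0.595 0.602 0.533
outer loop
vertex -0.014 1.756 -0.661
vertex -0.225 2.336 -1.081
vertex -1.151 2.298 -0.005
endloop
endfacet
facet normal -0.315 0.478 0.820
outer loop
vertex -2.968 0.741 -2.37
vertex -3.223 -0.038 -2.014
vertex -2.395 0.267 -1.874
endloop
endfacet
facet normal 0.233 0.823 0.517
outer loop
vertex -2.968 0.741 -2.37
vertex -2.395 0.267 -1.874
vertex -2.116 0.661 -2.627
endloop
endfacet
facet normal 0.047 0.987 -0.152
outer loop
vertex -2.968 0.741 -2.37
vertex -2.116 0.661 -2.627
vertex -2.772 0.599 -3.23
endloop
endfacet
facet normal -0.615 0.744 -0.263
outer loop
vertex -2.968 0.741 -2.37
vertex -2.772 0.599 -3.23
vertex -3.456 0.167 -2.852
endloop
endfacet
facet normal -0.838 0.429 0.338
outer loop
vertex -2.968 0.741 -2.37
vertex -3.456 0.167 -2.852
vertex -3.223 -0.038 -2.014
endloop
endfacet
facet normal 0.787 0.376 0.489
outer loop
vertex -2.116 0.661 -2.627
vertex -2.395 0.267 -1.874
vertex -1.844 -0.167 -2.428
endloop
endfacet
facet normal -0.098 -0.184 0.978
outer loop
vertex -2.395 0.267 -1.874
vertex -3.223 -0.038 -2.014
vertex -2.528 -0.599 -2.05
endloop
endfacet
facet normal -0.944 -0.263 0.198
outer loop
vertex -3.223 -0.038 -2.014
vertex -3.456 0.167 -2.852
vertex -3.184 -0.661 -2.653
endloop
endfacet
facet normal -0.583 0.247 -0.774
outer loop
vertex -3.456 0.167 -2.852
vertex -2.772 0.599 -3.23
vertex -2.905 -0.267 -3.406
endloop
endfacet
facet normal 0.486 0.640 -0.595
outer loop
vertex -2.772 0.599 -3.23
vertex -2.116 0.661 -2.627
vertex -2.077 0.038 -3.266
endloop
endfacet
facet normal 0.615 -0.744 0.263
outer loop
vertex -2.332 -0.741 -2.91
vertex -1.844 -0.167 -2.428
vertex -2.528 -0.599 -2.05
endloop
endfacet
facet normal -0.047 -0.987 0.152
outer loop
vertex -2.332 -0.741 -2.91
vertex -2.528 -0.599 -2.05
vertex -3.184 -0.661 -2.653
endloop
endfacet
facet normal -0.233 -0.823 -0.517
outer loop
vertex -2.332 -0.741 -2.91
vertex -3.184 -0.661 -2.653
vertex -2.905 -0.267 -3.406
endloop
endfacet
facet normal 0.315 -0.478 -0.820
outer loop
vertex -2.332 -0.741 -2.91
vertex -2.905 -0.267 -3.406
vertex -2.077 0.038 -3.266
endloop
endfacet
facet normal 0.838 -0.429 -0.338
outer loop
vertex -2.332 -0.741 -2.91
vertex -2.077 0.038 -3.266
vertex -1.844 -0.167 -2.428
endloop
endfacet
facet normal 0.583 -0.247 0.774
outer loop
vertex -2.528 -0.599 -2.05
vertex -1.844 -0.167 -2.428
vertex -2.395 0.267 -1.874
endloop
endfacet
facet normal -0.486 -0.640 0.595
outer loop
vertex -3.184 -0.661 -2.653
vertex -2.528 -0.599 -2.05
vertex -3.223 -0.038 -2.014
endloop
endfacet
facet normal -0.787 -0.376 -0.489
outer loop
vertex -2.905 -0.267 -3.406
vertex -3.184 -0.661 -2.653
vertex -3.456 0.167 -2.852
endloop
endfacet
facet normal 0.098 0.184 -0.978
outer loop
vertex -2.077 0.038 -3.266
vertex -2.905 -0.267 -3.406
vertex -2.772 0.599 -3.23
endloop
endfacet
facet normal 0.944 0.263 -0.198
outer loop
vertex -1.844 -0.167 -2.428
vertex -2.077 0.038 -3.266
vertex -2.116 0.661 -2.627
endloop
endfacet

endsolid


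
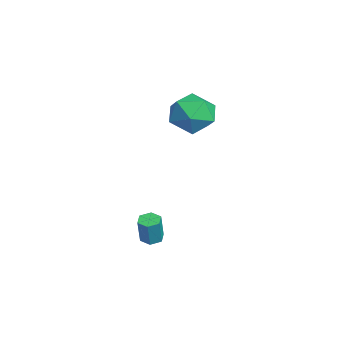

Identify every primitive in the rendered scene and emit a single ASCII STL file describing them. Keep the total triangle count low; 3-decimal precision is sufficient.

solid 
facet normal -0.211 0.118 -0.970
outer loop
vertex 2.588 0.75 -4.071
vertex 2.175 0.39 -4.025
vertex 2.084 0.926 -3.94
endloop
endfacet
facet normal 0.339 0.940 0.039
outer loop
vertex 2.588 0.75 -4.071
vertex 2.084 0.926 -3.94
vertex 2.878 0.59 -2.742
endloop
endfacet
facet normal 0.339 0.940 0.039
outer loop
vertex 2.878 0.59 -2.742
vertex 2.084 0.926 -3.94
vertex 2.374 0.766 -2.611
endloop
endfacet
facet normal 0.212 -0.116 0.970
outer loop
vertex 2.878 0.59 -2.742
vertex 2.374 0.766 -2.611
vertex 2.465 0.23 -2.695
endloop
endfacet
facet normal -0.211 0.118 -0.970
outer loop
vertex 2.084 0.926 -3.94
vertex 2.175 0.39 -4.025
vertex 1.671 0.566 -3.894
endloop
endfacet
facet normal -0.626 0.747 0.226
outer loop
vertex 2.084 0.926 -3.94
vertex 1.671 0.566 -3.894
vertex 2.374 0.766 -2.611
endloop
endfacet
facet normal -0.625 0.748 0.226
outer loop
vertex 2.374 0.766 -2.611
vertex 1.671 0.566 -3.894
vertex 1.96 0.406 -2.564
endloop
endfacet
facet normal 0.211 -0.116 0.970
outer loop
vertex 2.374 0.766 -2.611
vertex 1.96 0.406 -2.564
vertex 2.465 0.23 -2.695
endloop
endfacet
facet normal -0.212 0.116 -0.970
outer loop
vertex 1.671 0.566 -3.894
vertex 2.175 0.39 -4.025
vertex 1.762 0.03 -3.978
endloop
endfacet
facet normal -0.963 -0.193 0.186
outer loop
vertex 1.671 0.566 -3.894
vertex 1.762 0.03 -3.978
vertex 1.96 0.406 -2.564
endloop
endfacet
facet normal -0.963 -0.195 0.187
outer loop
vertex 1.96 0.406 -2.564
vertex 1.762 0.03 -3.978
vertex 2.052 -0.13 -2.649
endloop
endfacet
facet normal 0.211 -0.118 0.970
outer loop
vertex 1.96 0.406 -2.564
vertex 2.052 -0.13 -2.649
vertex 2.465 0.23 -2.695
endloop
endfacet
facet normal -0.212 0.116 -0.970
outer loop
vertex 1.762 0.03 -3.978
vertex 2.175 0.39 -4.025
vertex 2.266 -0.146 -4.109
endloop
endfacet
facet normal -0.339 -0.940 -0.039
outer loop
vertex 1.762 0.03 -3.978
vertex 2.266 -0.146 -4.109
vertex 2.052 -0.13 -2.649
endloop
endfacet
facet normal -0.339 -0.940 -0.039
outer loop
vertex 2.052 -0.13 -2.649
vertex 2.266 -0.146 -4.109
vertex 2.556 -0.306 -2.78
endloop
endfacet
facet normal 0.211 -0.118 0.970
outer loop
vertex 2.052 -0.13 -2.649
vertex 2.556 -0.306 -2.78
vertex 2.465 0.23 -2.695
endloop
endfacet
facet normal -0.211 0.116 -0.970
outer loop
vertex 2.266 -0.146 -4.109
vertex 2.175 0.39 -4.025
vertex 2.68 0.214 -4.156
endloop
endfacet
facet normal 0.624 -0.748 -0.226
outer loop
vertex 2.266 -0.146 -4.109
vertex 2.68 0.214 -4.156
vertex 2.556 -0.306 -2.78
endloop
endfacet
facet normal 0.626 -0.747 -0.226
outer loop
vertex 2.556 -0.306 -2.78
vertex 2.68 0.214 -4.156
vertex 2.969 0.054 -2.826
endloop
endfacet
facet normal 0.211 -0.118 0.970
outer loop
vertex 2.556 -0.306 -2.78
vertex 2.969 0.054 -2.826
vertex 2.465 0.23 -2.695
endloop
endfacet
facet normal -0.211 0.118 -0.970
outer loop
vertex 2.68 0.214 -4.156
vertex 2.175 0.39 -4.025
vertex 2.588 0.75 -4.071
endloop
endfacet
facet normal 0.963 0.195 -0.186
outer loop
vertex 2.68 0.214 -4.156
vertex 2.588 0.75 -4.071
vertex 2.969 0.054 -2.826
endloop
endfacet
facet normal 0.963 0.193 -0.187
outer loop
vertex 2.969 0.054 -2.826
vertex 2.588 0.75 -4.071
vertex 2.878 0.59 -2.742
endloop
endfacet
facet normal 0.212 -0.116 0.970
outer loop
vertex 2.969 0.054 -2.826
vertex 2.878 0.59 -2.742
vertex 2.465 0.23 -2.695
endloop
endfacet
facet normal -0.214 0.609 0.764
outer loop
vertex -0.569 3.769 2.484
vertex -0.996 2.812 3.128
vertex 0.19 3.128 3.208
endloop
endfacet
facet normal 0.346 0.852 0.392
outer loop
vertex -0.569 3.769 2.484
vertex 0.19 3.128 3.208
vertex 0.563 3.49 2.093
endloop
endfacet
facet normal 0.137 0.950 -0.282
outer loop
vertex -0.569 3.769 2.484
vertex 0.563 3.49 2.093
vertex -0.392 3.399 1.324
endloop
endfacet
facet normal -0.551 0.767 -0.329
outer loop
vertex -0.569 3.769 2.484
vertex -0.392 3.399 1.324
vertex -1.356 2.98 1.964
endloop
endfacet
facet normal -0.768 0.556 0.318
outer loop
vertex -0.569 3.769 2.484
vertex -1.356 2.98 1.964
vertex -0.996 2.812 3.128
endloop
endfacet
facet normal 0.850 0.347 0.397
outer loop
vertex 0.563 3.49 2.093
vertex 0.19 3.128 3.208
vertex 0.836 2.36 2.496
endloop
endfacet
facet normal -0.055 -0.046 0.997
outer loop
vertex 0.19 3.128 3.208
vertex -0.996 2.812 3.128
vertex -0.128 1.941 3.136
endloop
endfacet
facet normal -0.952 -0.132 0.275
outer loop
vertex -0.996 2.812 3.128
vertex -1.356 2.98 1.964
vertex -1.083 1.85 2.367
endloop
endfacet
facet normal -0.602 0.208 -0.771
outer loop
vertex -1.356 2.98 1.964
vertex -0.392 3.399 1.324
vertex -0.71 2.212 1.252
endloop
endfacet
facet normal 0.512 0.504 -0.696
outer loop
vertex -0.392 3.399 1.324
vertex 0.563 3.49 2.093
vertex 0.476 2.528 1.332
endloop
endfacet
facet normal 0.551 -0.767 0.329
outer loop
vertex 0.049 1.571 1.976
vertex 0.836 2.36 2.496
vertex -0.128 1.941 3.136
endloop
endfacet
facet normal -0.137 -0.950 0.282
outer loop
vertex 0.049 1.571 1.976
vertex -0.128 1.941 3.136
vertex -1.083 1.85 2.367
endloop
endfacet
facet normal -0.346 -0.852 -0.392
outer loop
vertex 0.049 1.571 1.976
vertex -1.083 1.85 2.367
vertex -0.71 2.212 1.252
endloop
endfacet
facet normal 0.214 -0.609 -0.764
outer loop
vertex 0.049 1.571 1.976
vertex -0.71 2.212 1.252
vertex 0.476 2.528 1.332
endloop
endfacet
facet normal 0.768 -0.556 -0.318
outer loop
vertex 0.049 1.571 1.976
vertex 0.476 2.528 1.332
vertex 0.836 2.36 2.496
endloop
endfacet
facet normal 0.602 -0.208 0.771
outer loop
vertex -0.128 1.941 3.136
vertex 0.836 2.36 2.496
vertex 0.19 3.128 3.208
endloop
endfacet
facet normal -0.512 -0.504 0.696
outer loop
vertex -1.083 1.85 2.367
vertex -0.128 1.941 3.136
vertex -0.996 2.812 3.128
endloop
endfacet
facet normal -0.850 -0.347 -0.397
outer loop
vertex -0.71 2.212 1.252
vertex -1.083 1.85 2.367
vertex -1.356 2.98 1.964
endloop
endfacet
facet normal 0.055 0.046 -0.997
outer loop
vertex 0.476 2.528 1.332
vertex -0.71 2.212 1.252
vertex -0.392 3.399 1.324
endloop
endfacet
facet normal 0.952 0.132 -0.275
outer loop
vertex 0.836 2.36 2.496
vertex 0.476 2.528 1.332
vertex 0.563 3.49 2.093
endloop
endfacet

endsolid


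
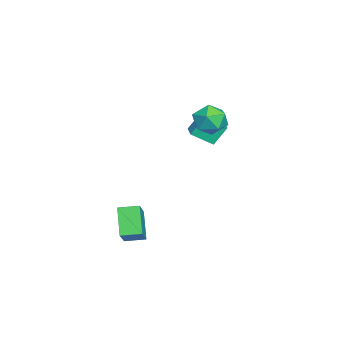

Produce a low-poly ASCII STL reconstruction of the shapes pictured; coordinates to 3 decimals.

solid 
facet normal -0.741 -0.042 -0.671
outer loop
vertex 2.075 -3.811 -2.852
vertex 1.878 -2.688 -2.705
vertex 3.264 -3.428 -4.189
endloop
endfacet
facet normal 0.172 -0.977 -0.127
outer loop
vertex 4.582 -3.352 -2.995
vertex 2.075 -3.811 -2.852
vertex 3.264 -3.428 -4.189
endloop
endfacet
facet normal -0.741 -0.042 -0.671
outer loop
vertex 3.264 -3.428 -4.189
vertex 1.878 -2.688 -2.705
vertex 3.067 -2.304 -4.042
endloop
endfacet
facet normal 0.650 0.209 -0.731
outer loop
vertex 3.067 -2.304 -4.042
vertex 4.582 -3.352 -2.995
vertex 3.264 -3.428 -4.189
endloop
endfacet
facet normal -0.650 -0.210 0.731
outer loop
vertex 2.075 -3.811 -2.852
vertex 3.196 -2.612 -1.511
vertex 1.878 -2.688 -2.705
endloop
endfacet
facet normal 0.172 -0.977 -0.128
outer loop
vertex 3.393 -3.736 -1.658
vertex 2.075 -3.811 -2.852
vertex 4.582 -3.352 -2.995
endloop
endfacet
facet normal -0.650 -0.209 0.731
outer loop
vertex 3.393 -3.736 -1.658
vertex 3.196 -2.612 -1.511
vertex 2.075 -3.811 -2.852
endloop
endfacet
facet normal -0.172 0.977 0.128
outer loop
vertex 1.878 -2.688 -2.705
vertex 3.196 -2.612 -1.511
vertex 3.067 -2.304 -4.042
endloop
endfacet
facet normal 0.650 0.210 -0.731
outer loop
vertex 4.385 -2.229 -2.848
vertex 4.582 -3.352 -2.995
vertex 3.067 -2.304 -4.042
endloop
endfacet
facet normal -0.171 0.977 0.128
outer loop
vertex 3.067 -2.304 -4.042
vertex 3.196 -2.612 -1.511
vertex 4.385 -2.229 -2.848
endloop
endfacet
facet normal 0.741 0.042 0.671
outer loop
vertex 4.385 -2.229 -2.848
vertex 3.393 -3.736 -1.658
vertex 4.582 -3.352 -2.995
endloop
endfacet
facet normal 0.741 0.042 0.671
outer loop
vertex 3.196 -2.612 -1.511
vertex 3.393 -3.736 -1.658
vertex 4.385 -2.229 -2.848
endloop
endfacet
facet normal -1.000 -0.008 -0.004
outer loop
vertex -1.739 0.347 2.362
vertex -1.737 -0.296 3.22
vertex -1.746 0.768 3.348
endloop
endfacet
facet normal -0.750 0.607 -0.264
outer loop
vertex -1.739 0.347 2.362
vertex -1.746 0.768 3.348
vertex -1.128 1.2 2.586
endloop
endfacet
facet normal -0.334 0.456 -0.825
outer loop
vertex -1.739 0.347 2.362
vertex -1.128 1.2 2.586
vertex -0.736 0.402 1.986
endloop
endfacet
facet normal -0.327 -0.253 -0.910
outer loop
vertex -1.739 0.347 2.362
vertex -0.736 0.402 1.986
vertex -1.112 -0.523 2.378
endloop
endfacet
facet normal -0.739 -0.540 -0.403
outer loop
vertex -1.739 0.347 2.362
vertex -1.112 -0.523 2.378
vertex -1.737 -0.296 3.22
endloop
endfacet
facet normal -0.343 0.909 0.237
outer loop
vertex -1.128 1.2 2.586
vertex -1.746 0.768 3.348
vertex -0.748 1.083 3.582
endloop
endfacet
facet normal -0.747 -0.086 0.659
outer loop
vertex -1.746 0.768 3.348
vertex -1.737 -0.296 3.22
vertex -1.124 0.158 3.974
endloop
endfacet
facet normal -0.326 -0.945 0.013
outer loop
vertex -1.737 -0.296 3.22
vertex -1.112 -0.523 2.378
vertex -0.732 -0.64 3.374
endloop
endfacet
facet normal 0.341 -0.481 -0.808
outer loop
vertex -1.112 -0.523 2.378
vertex -0.736 0.402 1.986
vertex -0.114 -0.208 2.612
endloop
endfacet
facet normal 0.330 0.666 -0.669
outer loop
vertex -0.736 0.402 1.986
vertex -1.128 1.2 2.586
vertex -0.123 0.856 2.74
endloop
endfacet
facet normal 0.327 0.253 0.910
outer loop
vertex -0.121 0.213 3.598
vertex -0.748 1.083 3.582
vertex -1.124 0.158 3.974
endloop
endfacet
facet normal 0.334 -0.456 0.825
outer loop
vertex -0.121 0.213 3.598
vertex -1.124 0.158 3.974
vertex -0.732 -0.64 3.374
endloop
endfacet
facet normal 0.750 -0.607 0.264
outer loop
vertex -0.121 0.213 3.598
vertex -0.732 -0.64 3.374
vertex -0.114 -0.208 2.612
endloop
endfacet
facet normal 1.000 0.008 0.004
outer loop
vertex -0.121 0.213 3.598
vertex -0.114 -0.208 2.612
vertex -0.123 0.856 2.74
endloop
endfacet
facet normal 0.739 0.540 0.403
outer loop
vertex -0.121 0.213 3.598
vertex -0.123 0.856 2.74
vertex -0.748 1.083 3.582
endloop
endfacet
facet normal -0.341 0.481 0.808
outer loop
vertex -1.124 0.158 3.974
vertex -0.748 1.083 3.582
vertex -1.746 0.768 3.348
endloop
endfacet
facet normal -0.330 -0.666 0.669
outer loop
vertex -0.732 -0.64 3.374
vertex -1.124 0.158 3.974
vertex -1.737 -0.296 3.22
endloop
endfacet
facet normal 0.343 -0.909 -0.237
outer loop
vertex -0.114 -0.208 2.612
vertex -0.732 -0.64 3.374
vertex -1.112 -0.523 2.378
endloop
endfacet
facet normal 0.747 0.086 -0.659
outer loop
vertex -0.123 0.856 2.74
vertex -0.114 -0.208 2.612
vertex -0.736 0.402 1.986
endloop
endfacet
facet normal 0.326 0.945 -0.013
outer loop
vertex -0.748 1.083 3.582
vertex -0.123 0.856 2.74
vertex -1.128 1.2 2.586
endloop
endfacet
facet normal -0.943 -0.306 -0.129
outer loop
vertex -3.499 -1.385 0.884
vertex -3.875 -0.71 2.027
vertex -3.779 -0.185 0.083
endloop
endfacet
facet normal 0.272 -0.489 -0.828
outer loop
vertex -2.685 0.17 0.233
vertex -3.499 -1.385 0.884
vertex -3.779 -0.185 0.083
endloop
endfacet
facet normal -0.943 -0.306 -0.129
outer loop
vertex -3.779 -0.185 0.083
vertex -3.875 -0.71 2.027
vertex -4.155 0.49 1.226
endloop
endfacet
facet normal -0.190 0.817 -0.545
outer loop
vertex -4.155 0.49 1.226
vertex -2.685 0.17 0.233
vertex -3.779 -0.185 0.083
endloop
endfacet
facet normal 0.190 -0.817 0.545
outer loop
vertex -3.499 -1.385 0.884
vertex -2.781 -0.355 2.177
vertex -3.875 -0.71 2.027
endloop
endfacet
facet normal 0.272 -0.489 -0.828
outer loop
vertex -2.405 -1.03 1.034
vertex -3.499 -1.385 0.884
vertex -2.685 0.17 0.233
endloop
endfacet
facet normal 0.190 -0.817 0.545
outer loop
vertex -2.405 -1.03 1.034
vertex -2.781 -0.355 2.177
vertex -3.499 -1.385 0.884
endloop
endfacet
facet normal -0.272 0.489 0.828
outer loop
vertex -3.875 -0.71 2.027
vertex -2.781 -0.355 2.177
vertex -4.155 0.49 1.226
endloop
endfacet
facet normal -0.190 0.817 -0.545
outer loop
vertex -3.061 0.845 1.376
vertex -2.685 0.17 0.233
vertex -4.155 0.49 1.226
endloop
endfacet
facet normal -0.272 0.489 0.828
outer loop
vertex -4.155 0.49 1.226
vertex -2.781 -0.355 2.177
vertex -3.061 0.845 1.376
endloop
endfacet
facet normal 0.943 0.306 0.129
outer loop
vertex -3.061 0.845 1.376
vertex -2.405 -1.03 1.034
vertex -2.685 0.17 0.233
endloop
endfacet
facet normal 0.943 0.306 0.129
outer loop
vertex -2.781 -0.355 2.177
vertex -2.405 -1.03 1.034
vertex -3.061 0.845 1.376
endloop
endfacet

endsolid


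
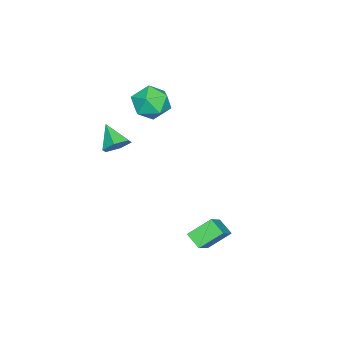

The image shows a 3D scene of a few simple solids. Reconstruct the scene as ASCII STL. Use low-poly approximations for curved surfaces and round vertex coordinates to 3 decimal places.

solid 
facet normal 0.148 0.254 0.956
outer loop
vertex -2.157 -2.854 2.618
vertex -2.324 -3.747 2.881
vertex -1.443 -3.473 2.672
endloop
endfacet
facet normal 0.536 0.664 0.521
outer loop
vertex -2.157 -2.854 2.618
vertex -1.443 -3.473 2.672
vertex -1.489 -2.867 1.947
endloop
endfacet
facet normal 0.090 0.993 0.071
outer loop
vertex -2.157 -2.854 2.618
vertex -1.489 -2.867 1.947
vertex -2.399 -2.767 1.707
endloop
endfacet
facet normal -0.574 0.786 0.228
outer loop
vertex -2.157 -2.854 2.618
vertex -2.399 -2.767 1.707
vertex -2.915 -3.311 2.284
endloop
endfacet
facet normal -0.540 0.329 0.775
outer loop
vertex -2.157 -2.854 2.618
vertex -2.915 -3.311 2.284
vertex -2.324 -3.747 2.881
endloop
endfacet
facet normal 0.962 0.237 0.137
outer loop
vertex -1.489 -2.867 1.947
vertex -1.443 -3.473 2.672
vertex -1.245 -3.769 1.796
endloop
endfacet
facet normal 0.332 -0.425 0.842
outer loop
vertex -1.443 -3.473 2.672
vertex -2.324 -3.747 2.881
vertex -1.761 -4.313 2.373
endloop
endfacet
facet normal -0.779 -0.303 0.550
outer loop
vertex -2.324 -3.747 2.881
vertex -2.915 -3.311 2.284
vertex -2.671 -4.213 2.133
endloop
endfacet
facet normal -0.835 0.436 -0.336
outer loop
vertex -2.915 -3.311 2.284
vertex -2.399 -2.767 1.707
vertex -2.717 -3.607 1.408
endloop
endfacet
facet normal 0.241 0.770 -0.591
outer loop
vertex -2.399 -2.767 1.707
vertex -1.489 -2.867 1.947
vertex -1.836 -3.333 1.199
endloop
endfacet
facet normal 0.574 -0.786 -0.228
outer loop
vertex -2.003 -4.226 1.462
vertex -1.245 -3.769 1.796
vertex -1.761 -4.313 2.373
endloop
endfacet
facet normal -0.090 -0.993 -0.071
outer loop
vertex -2.003 -4.226 1.462
vertex -1.761 -4.313 2.373
vertex -2.671 -4.213 2.133
endloop
endfacet
facet normal -0.536 -0.664 -0.521
outer loop
vertex -2.003 -4.226 1.462
vertex -2.671 -4.213 2.133
vertex -2.717 -3.607 1.408
endloop
endfacet
facet normal -0.148 -0.254 -0.956
outer loop
vertex -2.003 -4.226 1.462
vertex -2.717 -3.607 1.408
vertex -1.836 -3.333 1.199
endloop
endfacet
facet normal 0.540 -0.329 -0.775
outer loop
vertex -2.003 -4.226 1.462
vertex -1.836 -3.333 1.199
vertex -1.245 -3.769 1.796
endloop
endfacet
facet normal 0.835 -0.436 0.336
outer loop
vertex -1.761 -4.313 2.373
vertex -1.245 -3.769 1.796
vertex -1.443 -3.473 2.672
endloop
endfacet
facet normal -0.241 -0.770 0.591
outer loop
vertex -2.671 -4.213 2.133
vertex -1.761 -4.313 2.373
vertex -2.324 -3.747 2.881
endloop
endfacet
facet normal -0.962 -0.237 -0.137
outer loop
vertex -2.717 -3.607 1.408
vertex -2.671 -4.213 2.133
vertex -2.915 -3.311 2.284
endloop
endfacet
facet normal -0.332 0.425 -0.842
outer loop
vertex -1.836 -3.333 1.199
vertex -2.717 -3.607 1.408
vertex -2.399 -2.767 1.707
endloop
endfacet
facet normal 0.779 0.303 -0.550
outer loop
vertex -1.245 -3.769 1.796
vertex -1.836 -3.333 1.199
vertex -1.489 -2.867 1.947
endloop
endfacet
facet normal -0.546 0.624 0.559
outer loop
vertex 2.035 0.932 -0.927
vertex 2.307 1.559 -1.362
vertex 0.699 0.749 -2.027
endloop
endfacet
facet normal -0.336 -0.774 0.536
outer loop
vertex 1.353 0.001 -2.698
vertex 2.035 0.932 -0.927
vertex 0.699 0.749 -2.027
endloop
endfacet
facet normal -0.546 0.623 0.560
outer loop
vertex 0.699 0.749 -2.027
vertex 2.307 1.559 -1.362
vertex 0.97 1.376 -2.461
endloop
endfacet
facet normal -0.768 -0.105 -0.632
outer loop
vertex 0.97 1.376 -2.461
vertex 1.353 0.001 -2.698
vertex 0.699 0.749 -2.027
endloop
endfacet
facet normal 0.768 0.105 0.632
outer loop
vertex 2.035 0.932 -0.927
vertex 2.961 0.811 -2.033
vertex 2.307 1.559 -1.362
endloop
endfacet
facet normal -0.335 -0.775 0.536
outer loop
vertex 2.69 0.184 -1.599
vertex 2.035 0.932 -0.927
vertex 1.353 0.001 -2.698
endloop
endfacet
facet normal 0.768 0.105 0.632
outer loop
vertex 2.69 0.184 -1.599
vertex 2.961 0.811 -2.033
vertex 2.035 0.932 -0.927
endloop
endfacet
facet normal 0.335 0.774 -0.537
outer loop
vertex 2.307 1.559 -1.362
vertex 2.961 0.811 -2.033
vertex 0.97 1.376 -2.461
endloop
endfacet
facet normal -0.768 -0.105 -0.632
outer loop
vertex 1.625 0.628 -3.133
vertex 1.353 0.001 -2.698
vertex 0.97 1.376 -2.461
endloop
endfacet
facet normal 0.335 0.775 -0.536
outer loop
vertex 0.97 1.376 -2.461
vertex 2.961 0.811 -2.033
vertex 1.625 0.628 -3.133
endloop
endfacet
facet normal 0.545 -0.625 -0.559
outer loop
vertex 1.625 0.628 -3.133
vertex 2.69 0.184 -1.599
vertex 1.353 0.001 -2.698
endloop
endfacet
facet normal 0.546 -0.623 -0.560
outer loop
vertex 2.961 0.811 -2.033
vertex 2.69 0.184 -1.599
vertex 1.625 0.628 -3.133
endloop
endfacet
facet normal 0.477 0.640 -0.602
outer loop
vertex 3.318 -2.619 3.365
vertex 2.869 -2.705 2.918
vertex 2.801 -2.243 3.355
endloop
endfacet
facet normal 0.107 0.173 0.979
outer loop
vertex 3.318 -2.619 3.365
vertex 2.801 -2.243 3.355
vertex 2.311 -3.455 3.622
endloop
endfacet
facet normal 0.476 0.640 -0.603
outer loop
vertex 2.801 -2.243 3.355
vertex 2.869 -2.705 2.918
vertex 2.351 -2.329 2.908
endloop
endfacet
facet normal -0.681 0.409 0.607
outer loop
vertex 2.801 -2.243 3.355
vertex 2.351 -2.329 2.908
vertex 2.311 -3.455 3.622
endloop
endfacet
facet normal 0.477 0.641 -0.602
outer loop
vertex 2.351 -2.329 2.908
vertex 2.869 -2.705 2.918
vertex 2.419 -2.791 2.47
endloop
endfacet
facet normal -0.993 -0.037 -0.115
outer loop
vertex 2.351 -2.329 2.908
vertex 2.419 -2.791 2.47
vertex 2.311 -3.455 3.622
endloop
endfacet
facet normal 0.477 0.641 -0.602
outer loop
vertex 2.419 -2.791 2.47
vertex 2.869 -2.705 2.918
vertex 2.937 -3.167 2.48
endloop
endfacet
facet normal -0.515 -0.721 -0.464
outer loop
vertex 2.419 -2.791 2.47
vertex 2.937 -3.167 2.48
vertex 2.311 -3.455 3.622
endloop
endfacet
facet normal 0.477 0.641 -0.602
outer loop
vertex 2.937 -3.167 2.48
vertex 2.869 -2.705 2.918
vertex 3.387 -3.081 2.928
endloop
endfacet
facet normal 0.274 -0.957 -0.091
outer loop
vertex 2.937 -3.167 2.48
vertex 3.387 -3.081 2.928
vertex 2.311 -3.455 3.622
endloop
endfacet
facet normal 0.477 0.641 -0.602
outer loop
vertex 3.387 -3.081 2.928
vertex 2.869 -2.705 2.918
vertex 3.318 -2.619 3.365
endloop
endfacet
facet normal 0.584 -0.510 0.631
outer loop
vertex 3.387 -3.081 2.928
vertex 3.318 -2.619 3.365
vertex 2.311 -3.455 3.622
endloop
endfacet

endsolid


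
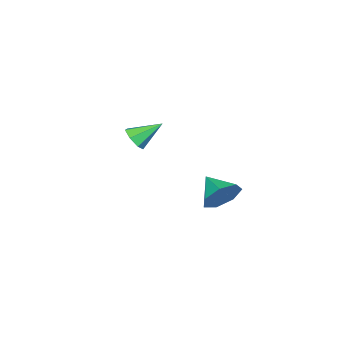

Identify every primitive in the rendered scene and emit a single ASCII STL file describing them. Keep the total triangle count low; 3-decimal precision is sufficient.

solid 
facet normal 0.409 0.806 -0.429
outer loop
vertex 2.751 2.975 -0.93
vertex 2.163 2.806 -1.808
vertex 1.92 3.389 -0.944
endloop
endfacet
facet normal -0.066 -0.100 0.993
outer loop
vertex 2.751 2.975 -0.93
vertex 1.92 3.389 -0.944
vertex 1.537 1.574 -1.152
endloop
endfacet
facet normal 0.410 0.805 -0.428
outer loop
vertex 1.92 3.389 -0.944
vertex 2.163 2.806 -1.808
vertex 1.272 3.365 -1.609
endloop
endfacet
facet normal -0.716 0.071 0.695
outer loop
vertex 1.92 3.389 -0.944
vertex 1.272 3.365 -1.609
vertex 1.537 1.574 -1.152
endloop
endfacet
facet normal 0.410 0.805 -0.429
outer loop
vertex 1.272 3.365 -1.609
vertex 2.163 2.806 -1.808
vertex 1.295 2.92 -2.423
endloop
endfacet
facet normal -0.990 -0.135 0.046
outer loop
vertex 1.272 3.365 -1.609
vertex 1.295 2.92 -2.423
vertex 1.537 1.574 -1.152
endloop
endfacet
facet normal 0.409 0.805 -0.429
outer loop
vertex 1.295 2.92 -2.423
vertex 2.163 2.806 -1.808
vertex 1.971 2.389 -2.775
endloop
endfacet
facet normal -0.684 -0.562 -0.465
outer loop
vertex 1.295 2.92 -2.423
vertex 1.971 2.389 -2.775
vertex 1.537 1.574 -1.152
endloop
endfacet
facet normal 0.409 0.806 -0.429
outer loop
vertex 1.971 2.389 -2.775
vertex 2.163 2.806 -1.808
vertex 2.792 2.173 -2.398
endloop
endfacet
facet normal -0.026 -0.891 -0.454
outer loop
vertex 1.971 2.389 -2.775
vertex 2.792 2.173 -2.398
vertex 1.537 1.574 -1.152
endloop
endfacet
facet normal 0.409 0.806 -0.428
outer loop
vertex 2.792 2.173 -2.398
vertex 2.163 2.806 -1.808
vertex 3.139 2.433 -1.577
endloop
endfacet
facet normal 0.486 -0.871 0.071
outer loop
vertex 2.792 2.173 -2.398
vertex 3.139 2.433 -1.577
vertex 1.537 1.574 -1.152
endloop
endfacet
facet normal 0.409 0.805 -0.429
outer loop
vertex 3.139 2.433 -1.577
vertex 2.163 2.806 -1.808
vertex 2.751 2.975 -0.93
endloop
endfacet
facet normal 0.468 -0.519 0.715
outer loop
vertex 3.139 2.433 -1.577
vertex 2.751 2.975 -0.93
vertex 1.537 1.574 -1.152
endloop
endfacet
facet normal 0.504 -0.651 -0.568
outer loop
vertex -1.006 -4.415 -0.919
vertex -1.267 -4.05 -1.569
vertex -0.611 -3.906 -1.152
endloop
endfacet
facet normal 0.402 0.104 0.910
outer loop
vertex -1.006 -4.415 -0.919
vertex -0.611 -3.906 -1.152
vertex -2.133 -2.93 -0.591
endloop
endfacet
facet normal 0.504 -0.651 -0.568
outer loop
vertex -0.611 -3.906 -1.152
vertex -1.267 -4.05 -1.569
vertex -0.71 -3.505 -1.699
endloop
endfacet
facet normal 0.595 0.696 0.403
outer loop
vertex -0.611 -3.906 -1.152
vertex -0.71 -3.505 -1.699
vertex -2.133 -2.93 -0.591
endloop
endfacet
facet normal 0.504 -0.651 -0.568
outer loop
vertex -0.71 -3.505 -1.699
vertex -1.267 -4.05 -1.569
vertex -1.228 -3.514 -2.148
endloop
endfacet
facet normal 0.194 0.950 -0.243
outer loop
vertex -0.71 -3.505 -1.699
vertex -1.228 -3.514 -2.148
vertex -2.133 -2.93 -0.591
endloop
endfacet
facet normal 0.504 -0.651 -0.568
outer loop
vertex -1.228 -3.514 -2.148
vertex -1.267 -4.05 -1.569
vertex -1.775 -3.926 -2.161
endloop
endfacet
facet normal -0.497 0.677 -0.543
outer loop
vertex -1.228 -3.514 -2.148
vertex -1.775 -3.926 -2.161
vertex -2.133 -2.93 -0.591
endloop
endfacet
facet normal 0.504 -0.651 -0.568
outer loop
vertex -1.775 -3.926 -2.161
vertex -1.267 -4.05 -1.569
vertex -1.94 -4.432 -1.728
endloop
endfacet
facet normal -0.959 0.081 -0.270
outer loop
vertex -1.775 -3.926 -2.161
vertex -1.94 -4.432 -1.728
vertex -2.133 -2.93 -0.591
endloop
endfacet
facet normal 0.504 -0.651 -0.568
outer loop
vertex -1.94 -4.432 -1.728
vertex -1.267 -4.05 -1.569
vertex -1.597 -4.649 -1.175
endloop
endfacet
facet normal -0.843 -0.389 0.371
outer loop
vertex -1.94 -4.432 -1.728
vertex -1.597 -4.649 -1.175
vertex -2.133 -2.93 -0.591
endloop
endfacet
facet normal 0.504 -0.651 -0.568
outer loop
vertex -1.597 -4.649 -1.175
vertex -1.267 -4.05 -1.569
vertex -1.006 -4.415 -0.919
endloop
endfacet
facet normal -0.238 -0.378 0.895
outer loop
vertex -1.597 -4.649 -1.175
vertex -1.006 -4.415 -0.919
vertex -2.133 -2.93 -0.591
endloop
endfacet

endsolid


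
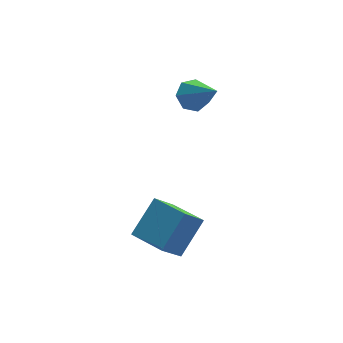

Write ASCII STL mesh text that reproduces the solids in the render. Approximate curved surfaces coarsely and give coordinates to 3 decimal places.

solid 
facet normal -0.600 -0.232 0.766
outer loop
vertex 0.676 -3.41 -0.307
vertex -0.005 -1.943 -0.397
vertex -0.617 -4.085 -1.525
endloop
endfacet
facet normal 0.421 -0.905 0.055
outer loop
vertex 0.385 -3.697 -2.803
vertex 0.676 -3.41 -0.307
vertex -0.617 -4.085 -1.525
endloop
endfacet
facet normal -0.600 -0.232 0.766
outer loop
vertex -0.617 -4.085 -1.525
vertex -0.005 -1.943 -0.397
vertex -1.298 -2.618 -1.614
endloop
endfacet
facet normal -0.680 -0.355 -0.641
outer loop
vertex -1.298 -2.618 -1.614
vertex 0.385 -3.697 -2.803
vertex -0.617 -4.085 -1.525
endloop
endfacet
facet normal 0.680 0.355 0.641
outer loop
vertex 0.676 -3.41 -0.307
vertex 0.997 -1.555 -1.675
vertex -0.005 -1.943 -0.397
endloop
endfacet
facet normal 0.421 -0.905 0.055
outer loop
vertex 1.678 -3.022 -1.586
vertex 0.676 -3.41 -0.307
vertex 0.385 -3.697 -2.803
endloop
endfacet
facet normal 0.681 0.355 0.641
outer loop
vertex 1.678 -3.022 -1.586
vertex 0.997 -1.555 -1.675
vertex 0.676 -3.41 -0.307
endloop
endfacet
facet normal -0.421 0.905 -0.055
outer loop
vertex -0.005 -1.943 -0.397
vertex 0.997 -1.555 -1.675
vertex -1.298 -2.618 -1.614
endloop
endfacet
facet normal -0.681 -0.355 -0.641
outer loop
vertex -0.296 -2.23 -2.893
vertex 0.385 -3.697 -2.803
vertex -1.298 -2.618 -1.614
endloop
endfacet
facet normal -0.421 0.905 -0.055
outer loop
vertex -1.298 -2.618 -1.614
vertex 0.997 -1.555 -1.675
vertex -0.296 -2.23 -2.893
endloop
endfacet
facet normal 0.600 0.232 -0.766
outer loop
vertex -0.296 -2.23 -2.893
vertex 1.678 -3.022 -1.586
vertex 0.385 -3.697 -2.803
endloop
endfacet
facet normal 0.600 0.232 -0.766
outer loop
vertex 0.997 -1.555 -1.675
vertex 1.678 -3.022 -1.586
vertex -0.296 -2.23 -2.893
endloop
endfacet
facet normal -0.191 0.706 -0.682
outer loop
vertex 3.439 1.67 2.897
vertex 3.072 1.127 2.438
vertex 2.759 1.593 3.008
endloop
endfacet
facet normal 0.098 0.427 0.899
outer loop
vertex 3.439 1.67 2.897
vertex 2.759 1.593 3.008
vertex 3.468 -0.327 3.842
endloop
endfacet
facet normal -0.191 0.706 -0.682
outer loop
vertex 2.759 1.593 3.008
vertex 3.072 1.127 2.438
vertex 2.314 1.165 2.69
endloop
endfacet
facet normal -0.638 0.096 0.764
outer loop
vertex 2.759 1.593 3.008
vertex 2.314 1.165 2.69
vertex 3.468 -0.327 3.842
endloop
endfacet
facet normal -0.191 0.706 -0.682
outer loop
vertex 2.314 1.165 2.69
vertex 3.072 1.127 2.438
vertex 2.44 0.709 2.182
endloop
endfacet
facet normal -0.847 -0.483 0.223
outer loop
vertex 2.314 1.165 2.69
vertex 2.44 0.709 2.182
vertex 3.468 -0.327 3.842
endloop
endfacet
facet normal -0.191 0.706 -0.682
outer loop
vertex 2.44 0.709 2.182
vertex 3.072 1.127 2.438
vertex 3.043 0.568 1.867
endloop
endfacet
facet normal -0.370 -0.874 -0.316
outer loop
vertex 2.44 0.709 2.182
vertex 3.043 0.568 1.867
vertex 3.468 -0.327 3.842
endloop
endfacet
facet normal -0.192 0.706 -0.681
outer loop
vertex 3.043 0.568 1.867
vertex 3.072 1.127 2.438
vertex 3.667 0.849 1.982
endloop
endfacet
facet normal 0.434 -0.782 -0.448
outer loop
vertex 3.043 0.568 1.867
vertex 3.667 0.849 1.982
vertex 3.468 -0.327 3.842
endloop
endfacet
facet normal -0.192 0.706 -0.681
outer loop
vertex 3.667 0.849 1.982
vertex 3.072 1.127 2.438
vertex 3.844 1.339 2.44
endloop
endfacet
facet normal 0.958 -0.278 -0.073
outer loop
vertex 3.667 0.849 1.982
vertex 3.844 1.339 2.44
vertex 3.468 -0.327 3.842
endloop
endfacet
facet normal -0.192 0.706 -0.682
outer loop
vertex 3.844 1.339 2.44
vertex 3.072 1.127 2.438
vertex 3.439 1.67 2.897
endloop
endfacet
facet normal 0.809 0.261 0.527
outer loop
vertex 3.844 1.339 2.44
vertex 3.439 1.67 2.897
vertex 3.468 -0.327 3.842
endloop
endfacet

endsolid


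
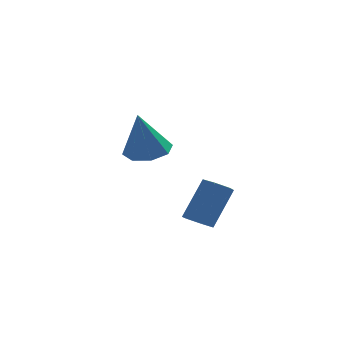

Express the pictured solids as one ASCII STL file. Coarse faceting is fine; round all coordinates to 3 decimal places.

solid 
facet normal -0.361 -0.416 -0.835
outer loop
vertex 0.201 -4.79 0.709
vertex -0.25 -4.35 0.685
vertex 0.302 -4.251 0.397
endloop
endfacet
facet normal 0.918 -0.312 -0.243
outer loop
vertex 0.201 -4.79 0.709
vertex 0.302 -4.251 0.397
vertex 0.881 -4.009 2.278
endloop
endfacet
facet normal 0.918 -0.313 -0.242
outer loop
vertex 0.881 -4.009 2.278
vertex 0.302 -4.251 0.397
vertex 0.982 -3.471 1.967
endloop
endfacet
facet normal 0.361 0.415 0.835
outer loop
vertex 0.881 -4.009 2.278
vertex 0.982 -3.471 1.967
vertex 0.43 -3.57 2.255
endloop
endfacet
facet normal -0.361 -0.415 -0.835
outer loop
vertex 0.302 -4.251 0.397
vertex -0.25 -4.35 0.685
vertex -0.149 -3.812 0.374
endloop
endfacet
facet normal 0.597 0.585 -0.549
outer loop
vertex 0.302 -4.251 0.397
vertex -0.149 -3.812 0.374
vertex 0.982 -3.471 1.967
endloop
endfacet
facet normal 0.598 0.584 -0.549
outer loop
vertex 0.982 -3.471 1.967
vertex -0.149 -3.812 0.374
vertex 0.531 -3.032 1.943
endloop
endfacet
facet normal 0.361 0.416 0.835
outer loop
vertex 0.982 -3.471 1.967
vertex 0.531 -3.032 1.943
vertex 0.43 -3.57 2.255
endloop
endfacet
facet normal -0.361 -0.415 -0.835
outer loop
vertex -0.149 -3.812 0.374
vertex -0.25 -4.35 0.685
vertex -0.701 -3.911 0.662
endloop
endfacet
facet normal -0.321 0.896 -0.307
outer loop
vertex -0.149 -3.812 0.374
vertex -0.701 -3.911 0.662
vertex 0.531 -3.032 1.943
endloop
endfacet
facet normal -0.320 0.896 -0.308
outer loop
vertex 0.531 -3.032 1.943
vertex -0.701 -3.911 0.662
vertex -0.021 -3.13 2.231
endloop
endfacet
facet normal 0.361 0.416 0.834
outer loop
vertex 0.531 -3.032 1.943
vertex -0.021 -3.13 2.231
vertex 0.43 -3.57 2.255
endloop
endfacet
facet normal -0.361 -0.415 -0.835
outer loop
vertex -0.701 -3.911 0.662
vertex -0.25 -4.35 0.685
vertex -0.802 -4.449 0.973
endloop
endfacet
facet normal -0.918 0.313 0.242
outer loop
vertex -0.701 -3.911 0.662
vertex -0.802 -4.449 0.973
vertex -0.021 -3.13 2.231
endloop
endfacet
facet normal -0.918 0.312 0.243
outer loop
vertex -0.021 -3.13 2.231
vertex -0.802 -4.449 0.973
vertex -0.122 -3.669 2.543
endloop
endfacet
facet normal 0.361 0.416 0.835
outer loop
vertex -0.021 -3.13 2.231
vertex -0.122 -3.669 2.543
vertex 0.43 -3.57 2.255
endloop
endfacet
facet normal -0.361 -0.416 -0.835
outer loop
vertex -0.802 -4.449 0.973
vertex -0.25 -4.35 0.685
vertex -0.351 -4.888 0.997
endloop
endfacet
facet normal -0.598 -0.584 0.549
outer loop
vertex -0.802 -4.449 0.973
vertex -0.351 -4.888 0.997
vertex -0.122 -3.669 2.543
endloop
endfacet
facet normal -0.597 -0.585 0.549
outer loop
vertex -0.122 -3.669 2.543
vertex -0.351 -4.888 0.997
vertex 0.329 -4.108 2.566
endloop
endfacet
facet normal 0.361 0.415 0.835
outer loop
vertex -0.122 -3.669 2.543
vertex 0.329 -4.108 2.566
vertex 0.43 -3.57 2.255
endloop
endfacet
facet normal -0.361 -0.416 -0.834
outer loop
vertex -0.351 -4.888 0.997
vertex -0.25 -4.35 0.685
vertex 0.201 -4.79 0.709
endloop
endfacet
facet normal 0.319 -0.896 0.307
outer loop
vertex -0.351 -4.888 0.997
vertex 0.201 -4.79 0.709
vertex 0.329 -4.108 2.566
endloop
endfacet
facet normal 0.321 -0.896 0.307
outer loop
vertex 0.329 -4.108 2.566
vertex 0.201 -4.79 0.709
vertex 0.881 -4.009 2.278
endloop
endfacet
facet normal 0.361 0.415 0.835
outer loop
vertex 0.329 -4.108 2.566
vertex 0.881 -4.009 2.278
vertex 0.43 -3.57 2.255
endloop
endfacet
facet normal 0.152 0.254 -0.955
outer loop
vertex -2.032 1.177 2.75
vertex -2.532 0.375 2.457
vertex -2.773 1.312 2.668
endloop
endfacet
facet normal 0.069 0.768 0.637
outer loop
vertex -2.032 1.177 2.75
vertex -2.773 1.312 2.668
vertex -2.848 -0.155 4.443
endloop
endfacet
facet normal 0.152 0.254 -0.955
outer loop
vertex -2.773 1.312 2.668
vertex -2.532 0.375 2.457
vertex -3.373 0.897 2.462
endloop
endfacet
facet normal -0.603 0.627 0.493
outer loop
vertex -2.773 1.312 2.668
vertex -3.373 0.897 2.462
vertex -2.848 -0.155 4.443
endloop
endfacet
facet normal 0.152 0.254 -0.955
outer loop
vertex -3.373 0.897 2.462
vertex -2.532 0.375 2.457
vertex -3.481 0.177 2.253
endloop
endfacet
facet normal -0.956 0.061 0.286
outer loop
vertex -3.373 0.897 2.462
vertex -3.481 0.177 2.253
vertex -2.848 -0.155 4.443
endloop
endfacet
facet normal 0.152 0.255 -0.955
outer loop
vertex -3.481 0.177 2.253
vertex -2.532 0.375 2.457
vertex -3.033 -0.427 2.163
endloop
endfacet
facet normal -0.786 -0.603 0.136
outer loop
vertex -3.481 0.177 2.253
vertex -3.033 -0.427 2.163
vertex -2.848 -0.155 4.443
endloop
endfacet
facet normal 0.152 0.255 -0.955
outer loop
vertex -3.033 -0.427 2.163
vertex -2.532 0.375 2.457
vertex -2.291 -0.562 2.245
endloop
endfacet
facet normal -0.192 -0.973 0.132
outer loop
vertex -3.033 -0.427 2.163
vertex -2.291 -0.562 2.245
vertex -2.848 -0.155 4.443
endloop
endfacet
facet normal 0.152 0.255 -0.955
outer loop
vertex -2.291 -0.562 2.245
vertex -2.532 0.375 2.457
vertex -1.691 -0.148 2.451
endloop
endfacet
facet normal 0.480 -0.833 0.276
outer loop
vertex -2.291 -0.562 2.245
vertex -1.691 -0.148 2.451
vertex -2.848 -0.155 4.443
endloop
endfacet
facet normal 0.151 0.254 -0.955
outer loop
vertex -1.691 -0.148 2.451
vertex -2.532 0.375 2.457
vertex -1.584 0.573 2.66
endloop
endfacet
facet normal 0.834 -0.264 0.484
outer loop
vertex -1.691 -0.148 2.451
vertex -1.584 0.573 2.66
vertex -2.848 -0.155 4.443
endloop
endfacet
facet normal 0.151 0.255 -0.955
outer loop
vertex -1.584 0.573 2.66
vertex -2.532 0.375 2.457
vertex -2.032 1.177 2.75
endloop
endfacet
facet normal 0.664 0.398 0.633
outer loop
vertex -1.584 0.573 2.66
vertex -2.032 1.177 2.75
vertex -2.848 -0.155 4.443
endloop
endfacet

endsolid
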